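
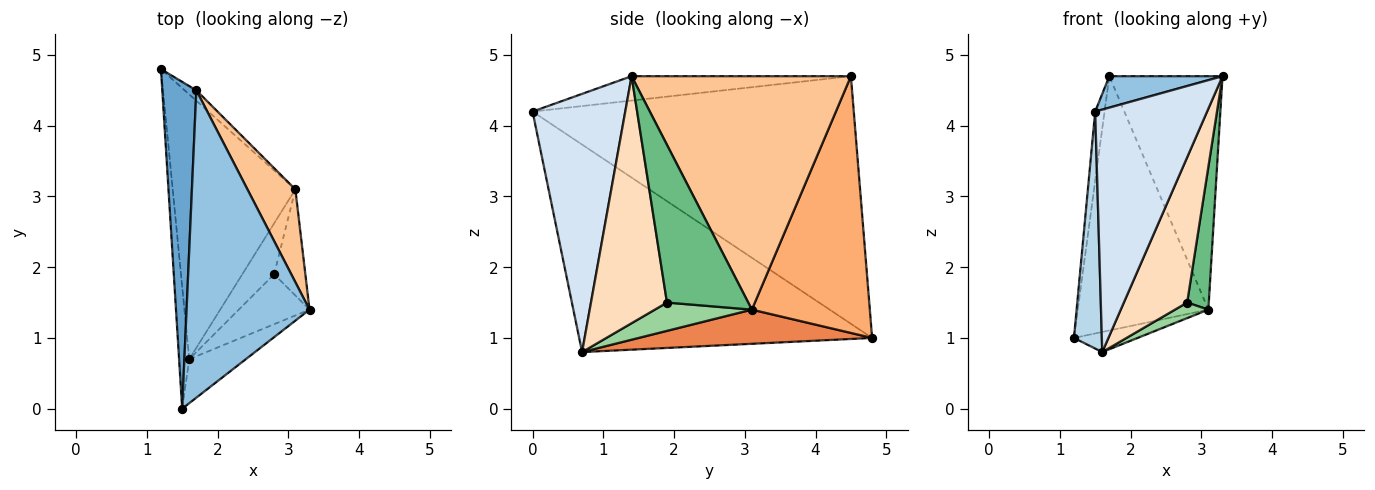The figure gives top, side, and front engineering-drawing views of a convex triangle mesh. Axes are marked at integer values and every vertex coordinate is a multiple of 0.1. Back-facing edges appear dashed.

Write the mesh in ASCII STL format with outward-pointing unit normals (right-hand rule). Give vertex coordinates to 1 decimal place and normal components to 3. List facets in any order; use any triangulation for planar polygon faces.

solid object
 facet normal -0.990 0.029 0.136
  outer loop
   vertex 1.7 4.5 4.7
   vertex 1.2 4.8 1.0
   vertex 1.5 0.0 4.2
  endloop
 endfacet
 facet normal -0.193 -0.100 0.976
  outer loop
   vertex 1.7 4.5 4.7
   vertex 1.5 0.0 4.2
   vertex 3.3 1.4 4.7
  endloop
 endfacet
 facet normal -0.994 -0.095 -0.049
  outer loop
   vertex 1.6 0.7 0.8
   vertex 1.5 0.0 4.2
   vertex 1.2 4.8 1.0
  endloop
 endfacet
 facet normal 0.632 -0.763 -0.138
  outer loop
   vertex 1.6 0.7 0.8
   vertex 3.3 1.4 4.7
   vertex 1.5 0.0 4.2
  endloop
 endfacet
 facet normal 0.268 0.073 -0.961
  outer loop
   vertex 3.1 3.1 1.4
   vertex 1.6 0.7 0.8
   vertex 1.2 4.8 1.0
  endloop
 endfacet
 facet normal 0.670 0.742 -0.030
  outer loop
   vertex 3.1 3.1 1.4
   vertex 1.2 4.8 1.0
   vertex 1.7 4.5 4.7
  endloop
 endfacet
 facet normal 0.874 0.451 0.179
  outer loop
   vertex 3.1 3.1 1.4
   vertex 1.7 4.5 4.7
   vertex 3.3 1.4 4.7
  endloop
 endfacet
 facet normal 0.750 -0.625 -0.215
  outer loop
   vertex 2.8 1.9 1.5
   vertex 3.3 1.4 4.7
   vertex 1.6 0.7 0.8
  endloop
 endfacet
 facet normal 0.949 -0.253 -0.188
  outer loop
   vertex 2.8 1.9 1.5
   vertex 3.1 3.1 1.4
   vertex 3.3 1.4 4.7
  endloop
 endfacet
 facet normal 0.648 -0.223 -0.729
  outer loop
   vertex 2.8 1.9 1.5
   vertex 1.6 0.7 0.8
   vertex 3.1 3.1 1.4
  endloop
 endfacet
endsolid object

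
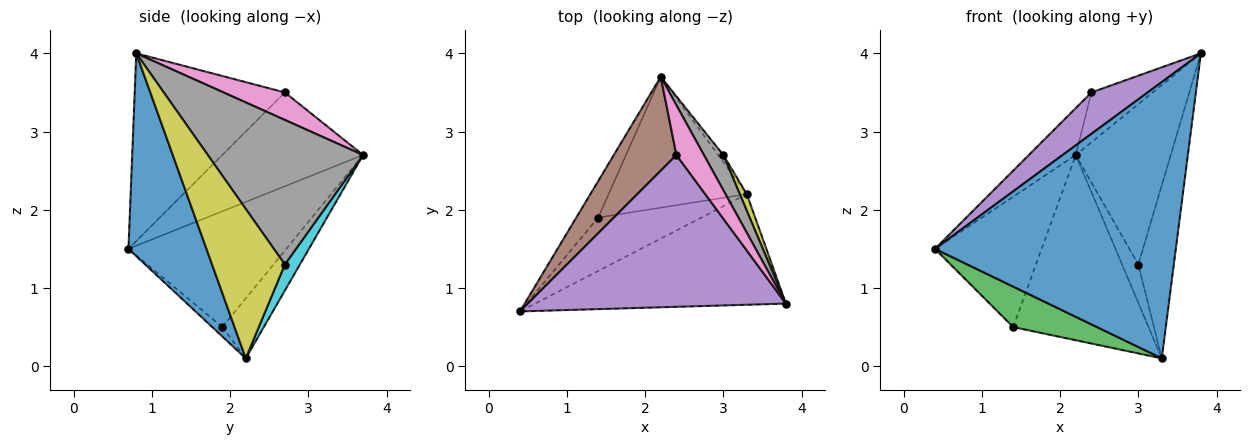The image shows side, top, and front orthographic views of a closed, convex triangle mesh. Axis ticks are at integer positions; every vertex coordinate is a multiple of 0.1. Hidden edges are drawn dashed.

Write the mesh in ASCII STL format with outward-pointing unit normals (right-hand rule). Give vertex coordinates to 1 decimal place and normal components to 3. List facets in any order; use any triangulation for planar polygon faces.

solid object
 facet normal 0.288 -0.889 -0.356
  outer loop
   vertex 3.3 2.2 0.1
   vertex 3.8 0.8 4.0
   vertex 0.4 0.7 1.5
  endloop
 endfacet
 facet normal -0.819 0.553 -0.155
  outer loop
   vertex 1.4 1.9 0.5
   vertex 0.4 0.7 1.5
   vertex 2.2 3.7 2.7
  endloop
 endfacet
 facet normal -0.072 -0.602 -0.795
  outer loop
   vertex 1.4 1.9 0.5
   vertex 3.3 2.2 0.1
   vertex 0.4 0.7 1.5
  endloop
 endfacet
 facet normal -0.243 0.792 -0.560
  outer loop
   vertex 1.4 1.9 0.5
   vertex 2.2 3.7 2.7
   vertex 3.3 2.2 0.1
  endloop
 endfacet
 facet normal -0.574 -0.215 0.790
  outer loop
   vertex 2.4 2.7 3.5
   vertex 0.4 0.7 1.5
   vertex 3.8 0.8 4.0
  endloop
 endfacet
 facet normal -0.802 0.267 0.535
  outer loop
   vertex 2.4 2.7 3.5
   vertex 2.2 3.7 2.7
   vertex 0.4 0.7 1.5
  endloop
 endfacet
 facet normal 0.577 0.577 0.577
  outer loop
   vertex 2.4 2.7 3.5
   vertex 3.8 0.8 4.0
   vertex 2.2 3.7 2.7
  endloop
 endfacet
 facet normal 0.847 0.519 0.114
  outer loop
   vertex 3.0 2.7 1.3
   vertex 2.2 3.7 2.7
   vertex 3.8 0.8 4.0
  endloop
 endfacet
 facet normal 0.898 0.438 0.042
  outer loop
   vertex 3.0 2.7 1.3
   vertex 3.8 0.8 4.0
   vertex 3.3 2.2 0.1
  endloop
 endfacet
 facet normal 0.673 0.727 -0.135
  outer loop
   vertex 3.0 2.7 1.3
   vertex 3.3 2.2 0.1
   vertex 2.2 3.7 2.7
  endloop
 endfacet
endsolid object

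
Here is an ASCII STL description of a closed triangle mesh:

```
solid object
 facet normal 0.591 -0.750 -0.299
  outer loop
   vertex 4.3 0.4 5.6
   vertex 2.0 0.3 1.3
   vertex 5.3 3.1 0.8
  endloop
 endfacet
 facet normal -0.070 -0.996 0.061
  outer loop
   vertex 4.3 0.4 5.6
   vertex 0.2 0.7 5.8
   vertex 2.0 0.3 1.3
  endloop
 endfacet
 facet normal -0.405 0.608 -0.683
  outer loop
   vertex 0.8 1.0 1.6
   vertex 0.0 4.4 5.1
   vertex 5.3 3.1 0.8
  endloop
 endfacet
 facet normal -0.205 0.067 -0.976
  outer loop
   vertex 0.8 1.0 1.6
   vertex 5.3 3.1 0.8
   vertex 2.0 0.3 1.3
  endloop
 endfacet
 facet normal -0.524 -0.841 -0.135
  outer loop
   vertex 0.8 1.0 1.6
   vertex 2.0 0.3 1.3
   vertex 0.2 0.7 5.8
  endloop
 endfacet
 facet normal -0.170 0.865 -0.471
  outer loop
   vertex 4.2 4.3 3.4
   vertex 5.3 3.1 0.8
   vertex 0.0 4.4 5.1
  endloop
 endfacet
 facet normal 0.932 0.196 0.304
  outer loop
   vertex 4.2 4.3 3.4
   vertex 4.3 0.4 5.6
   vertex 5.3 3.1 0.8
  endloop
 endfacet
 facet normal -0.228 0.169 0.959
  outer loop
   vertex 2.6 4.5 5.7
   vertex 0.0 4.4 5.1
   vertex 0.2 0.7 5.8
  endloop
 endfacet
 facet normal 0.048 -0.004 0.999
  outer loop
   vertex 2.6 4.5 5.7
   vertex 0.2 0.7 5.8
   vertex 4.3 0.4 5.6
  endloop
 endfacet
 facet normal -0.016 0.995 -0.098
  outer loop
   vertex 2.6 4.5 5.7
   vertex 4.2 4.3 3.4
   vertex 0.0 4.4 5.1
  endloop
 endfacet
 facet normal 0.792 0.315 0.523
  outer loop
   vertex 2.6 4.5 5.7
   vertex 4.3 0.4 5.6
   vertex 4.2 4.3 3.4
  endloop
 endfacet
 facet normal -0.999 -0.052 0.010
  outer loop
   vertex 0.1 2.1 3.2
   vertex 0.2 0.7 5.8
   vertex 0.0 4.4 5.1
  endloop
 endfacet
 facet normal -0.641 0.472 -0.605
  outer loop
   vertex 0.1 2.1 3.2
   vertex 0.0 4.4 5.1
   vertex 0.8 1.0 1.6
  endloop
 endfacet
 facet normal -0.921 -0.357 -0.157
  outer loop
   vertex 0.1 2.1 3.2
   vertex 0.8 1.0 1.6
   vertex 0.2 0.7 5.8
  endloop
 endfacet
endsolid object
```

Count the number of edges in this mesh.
21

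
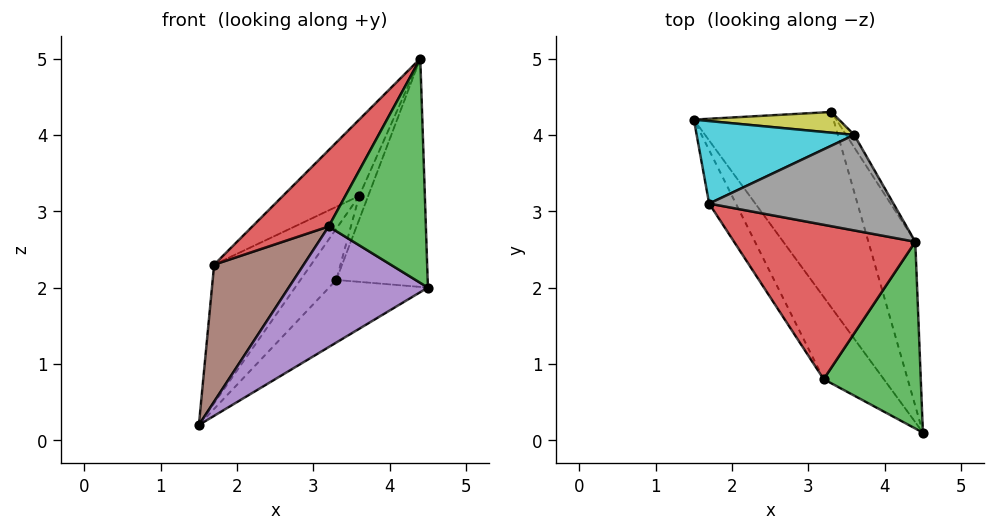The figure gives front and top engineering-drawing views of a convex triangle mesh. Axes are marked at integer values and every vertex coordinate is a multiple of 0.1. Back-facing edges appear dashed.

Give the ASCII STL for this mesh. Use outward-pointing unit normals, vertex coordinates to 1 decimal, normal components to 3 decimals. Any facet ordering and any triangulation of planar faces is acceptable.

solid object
 facet normal 0.703 0.217 -0.677
  outer loop
   vertex 3.3 4.3 2.1
   vertex 4.5 0.1 2.0
   vertex 1.5 4.2 0.2
  endloop
 endfacet
 facet normal 0.941 0.274 -0.197
  outer loop
   vertex 4.4 2.6 5.0
   vertex 4.5 0.1 2.0
   vertex 3.3 4.3 2.1
  endloop
 endfacet
 facet normal -0.020 -0.768 0.640
  outer loop
   vertex 3.2 0.8 2.8
   vertex 4.5 0.1 2.0
   vertex 4.4 2.6 5.0
  endloop
 endfacet
 facet normal -0.699 -0.317 0.641
  outer loop
   vertex 3.2 0.8 2.8
   vertex 4.4 2.6 5.0
   vertex 1.7 3.1 2.3
  endloop
 endfacet
 facet normal -0.621 -0.648 -0.442
  outer loop
   vertex 3.2 0.8 2.8
   vertex 1.5 4.2 0.2
   vertex 4.5 0.1 2.0
  endloop
 endfacet
 facet normal -0.794 -0.566 -0.221
  outer loop
   vertex 3.2 0.8 2.8
   vertex 1.7 3.1 2.3
   vertex 1.5 4.2 0.2
  endloop
 endfacet
 facet normal 0.933 0.317 -0.168
  outer loop
   vertex 3.6 4.0 3.2
   vertex 4.4 2.6 5.0
   vertex 3.3 4.3 2.1
  endloop
 endfacet
 facet normal -0.554 0.520 0.650
  outer loop
   vertex 3.6 4.0 3.2
   vertex 1.7 3.1 2.3
   vertex 4.4 2.6 5.0
  endloop
 endfacet
 facet normal -0.408 0.846 0.342
  outer loop
   vertex 3.6 4.0 3.2
   vertex 3.3 4.3 2.1
   vertex 1.5 4.2 0.2
  endloop
 endfacet
 facet normal -0.545 0.720 0.429
  outer loop
   vertex 3.6 4.0 3.2
   vertex 1.5 4.2 0.2
   vertex 1.7 3.1 2.3
  endloop
 endfacet
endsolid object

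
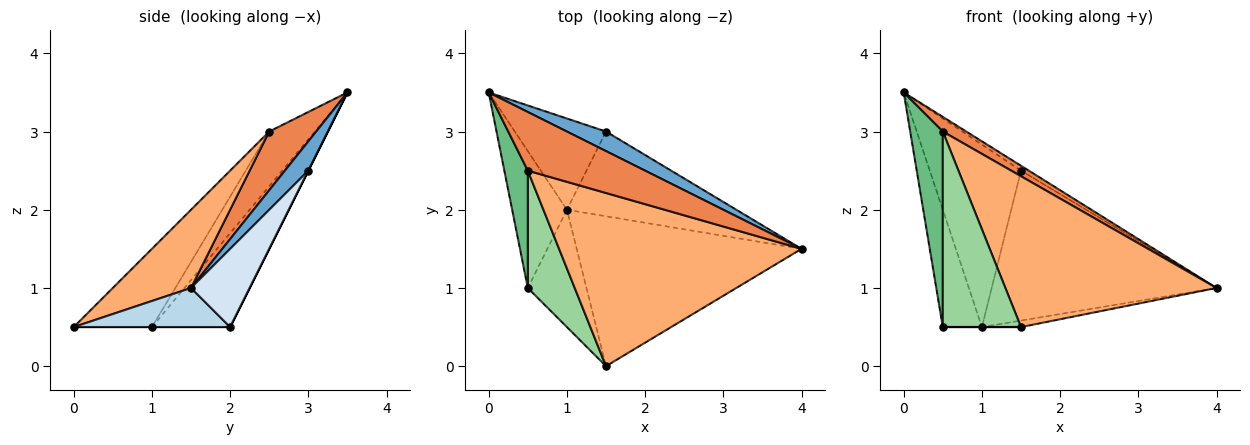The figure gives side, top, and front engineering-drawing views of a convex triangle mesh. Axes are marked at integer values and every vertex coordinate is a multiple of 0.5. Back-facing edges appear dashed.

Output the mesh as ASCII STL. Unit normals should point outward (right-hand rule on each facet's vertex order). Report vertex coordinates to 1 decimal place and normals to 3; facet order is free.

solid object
 facet normal 0.588 0.196 0.784
  outer loop
   vertex 1.5 3.0 2.5
   vertex 0.0 3.5 3.5
   vertex 4.0 1.5 1.0
  endloop
 endfacet
 facet normal 0.000 0.894 -0.447
  outer loop
   vertex 1.0 2.0 0.5
   vertex 0.0 3.5 3.5
   vertex 1.5 3.0 2.5
  endloop
 endfacet
 facet normal 0.171 0.043 -0.984
  outer loop
   vertex 1.0 2.0 0.5
   vertex 4.0 1.5 1.0
   vertex 1.5 0.0 0.5
  endloop
 endfacet
 facet normal 0.221 0.849 -0.480
  outer loop
   vertex 1.0 2.0 0.5
   vertex 1.5 3.0 2.5
   vertex 4.0 1.5 1.0
  endloop
 endfacet
 facet normal 0.436 -0.218 0.873
  outer loop
   vertex 0.5 2.5 3.0
   vertex 4.0 1.5 1.0
   vertex 0.0 3.5 3.5
  endloop
 endfacet
 facet normal 0.236 -0.638 0.733
  outer loop
   vertex 0.5 2.5 3.0
   vertex 1.5 0.0 0.5
   vertex 4.0 1.5 1.0
  endloop
 endfacet
 facet normal -0.793 0.396 -0.463
  outer loop
   vertex 0.5 1.0 0.5
   vertex 0.0 3.5 3.5
   vertex 1.0 2.0 0.5
  endloop
 endfacet
 facet normal 0.000 0.000 -1.000
  outer loop
   vertex 0.5 1.0 0.5
   vertex 1.0 2.0 0.5
   vertex 1.5 0.0 0.5
  endloop
 endfacet
 facet normal -0.768 -0.549 0.329
  outer loop
   vertex 0.5 1.0 0.5
   vertex 0.5 2.5 3.0
   vertex 0.0 3.5 3.5
  endloop
 endfacet
 facet normal -0.651 -0.651 0.391
  outer loop
   vertex 0.5 1.0 0.5
   vertex 1.5 0.0 0.5
   vertex 0.5 2.5 3.0
  endloop
 endfacet
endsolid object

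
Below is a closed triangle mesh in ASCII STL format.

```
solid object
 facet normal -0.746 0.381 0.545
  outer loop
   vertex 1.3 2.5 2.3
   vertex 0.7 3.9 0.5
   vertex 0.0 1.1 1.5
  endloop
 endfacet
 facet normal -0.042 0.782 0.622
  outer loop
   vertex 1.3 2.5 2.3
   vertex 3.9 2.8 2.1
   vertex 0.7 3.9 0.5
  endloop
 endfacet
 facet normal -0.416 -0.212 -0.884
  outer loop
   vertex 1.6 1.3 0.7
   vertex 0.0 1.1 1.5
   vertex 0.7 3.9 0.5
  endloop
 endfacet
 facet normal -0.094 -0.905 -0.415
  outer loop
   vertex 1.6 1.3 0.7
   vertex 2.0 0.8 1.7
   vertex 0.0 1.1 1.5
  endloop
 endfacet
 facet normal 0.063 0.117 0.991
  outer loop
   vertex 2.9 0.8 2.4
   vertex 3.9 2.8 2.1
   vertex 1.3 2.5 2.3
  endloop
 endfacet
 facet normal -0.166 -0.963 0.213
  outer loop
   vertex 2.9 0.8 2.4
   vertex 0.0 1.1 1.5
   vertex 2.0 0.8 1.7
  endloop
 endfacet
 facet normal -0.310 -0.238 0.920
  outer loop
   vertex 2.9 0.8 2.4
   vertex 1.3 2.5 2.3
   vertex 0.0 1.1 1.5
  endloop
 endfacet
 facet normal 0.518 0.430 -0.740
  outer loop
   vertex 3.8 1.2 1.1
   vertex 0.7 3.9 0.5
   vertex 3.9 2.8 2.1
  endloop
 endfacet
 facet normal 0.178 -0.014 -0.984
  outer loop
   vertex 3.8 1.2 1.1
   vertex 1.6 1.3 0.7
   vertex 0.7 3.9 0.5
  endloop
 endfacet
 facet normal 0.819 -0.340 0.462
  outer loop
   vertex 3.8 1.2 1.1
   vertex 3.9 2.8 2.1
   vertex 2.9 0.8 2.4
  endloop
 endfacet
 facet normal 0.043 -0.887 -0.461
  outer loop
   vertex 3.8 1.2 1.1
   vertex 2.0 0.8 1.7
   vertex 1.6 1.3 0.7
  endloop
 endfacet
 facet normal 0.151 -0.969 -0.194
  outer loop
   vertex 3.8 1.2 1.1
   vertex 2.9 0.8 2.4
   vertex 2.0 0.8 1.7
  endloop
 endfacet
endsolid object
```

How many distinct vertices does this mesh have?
8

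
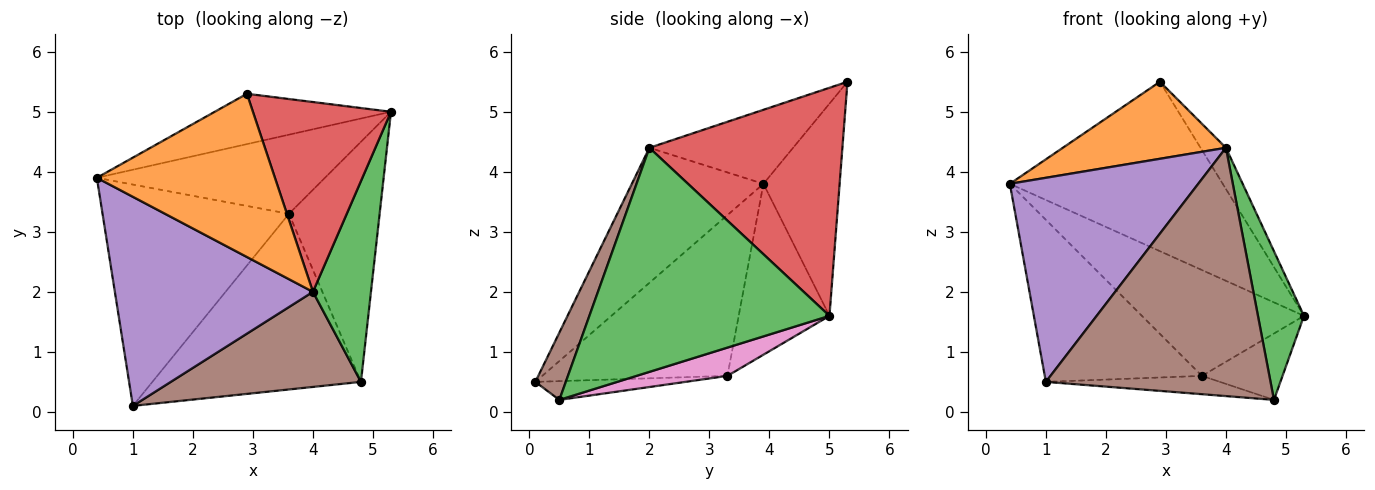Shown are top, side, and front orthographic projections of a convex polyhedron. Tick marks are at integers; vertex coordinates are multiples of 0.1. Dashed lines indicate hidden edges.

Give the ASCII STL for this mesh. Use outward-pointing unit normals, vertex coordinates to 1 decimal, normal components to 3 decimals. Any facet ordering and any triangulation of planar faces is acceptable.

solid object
 facet normal -0.325 0.907 -0.269
  outer loop
   vertex 2.9 5.3 5.5
   vertex 5.3 5.0 1.6
   vertex 0.4 3.9 3.8
  endloop
 endfacet
 facet normal -0.352 -0.399 0.847
  outer loop
   vertex 4.0 2.0 4.4
   vertex 2.9 5.3 5.5
   vertex 0.4 3.9 3.8
  endloop
 endfacet
 facet normal 0.952 -0.182 0.246
  outer loop
   vertex 4.0 2.0 4.4
   vertex 4.8 0.5 0.2
   vertex 5.3 5.0 1.6
  endloop
 endfacet
 facet normal 0.850 0.112 0.515
  outer loop
   vertex 4.0 2.0 4.4
   vertex 5.3 5.0 1.6
   vertex 2.9 5.3 5.5
  endloop
 endfacet
 facet normal -0.439 -0.628 0.643
  outer loop
   vertex 1.0 0.1 0.5
   vertex 4.0 2.0 4.4
   vertex 0.4 3.9 3.8
  endloop
 endfacet
 facet normal 0.126 -0.926 0.355
  outer loop
   vertex 1.0 0.1 0.5
   vertex 4.8 0.5 0.2
   vertex 4.0 2.0 4.4
  endloop
 endfacet
 facet normal 0.288 0.255 -0.923
  outer loop
   vertex 3.6 3.3 0.6
   vertex 5.3 5.0 1.6
   vertex 4.8 0.5 0.2
  endloop
 endfacet
 facet normal -0.089 0.103 -0.991
  outer loop
   vertex 3.6 3.3 0.6
   vertex 4.8 0.5 0.2
   vertex 1.0 0.1 0.5
  endloop
 endfacet
 facet normal -0.409 0.731 -0.546
  outer loop
   vertex 3.6 3.3 0.6
   vertex 0.4 3.9 3.8
   vertex 5.3 5.0 1.6
  endloop
 endfacet
 facet normal -0.571 0.485 -0.662
  outer loop
   vertex 3.6 3.3 0.6
   vertex 1.0 0.1 0.5
   vertex 0.4 3.9 3.8
  endloop
 endfacet
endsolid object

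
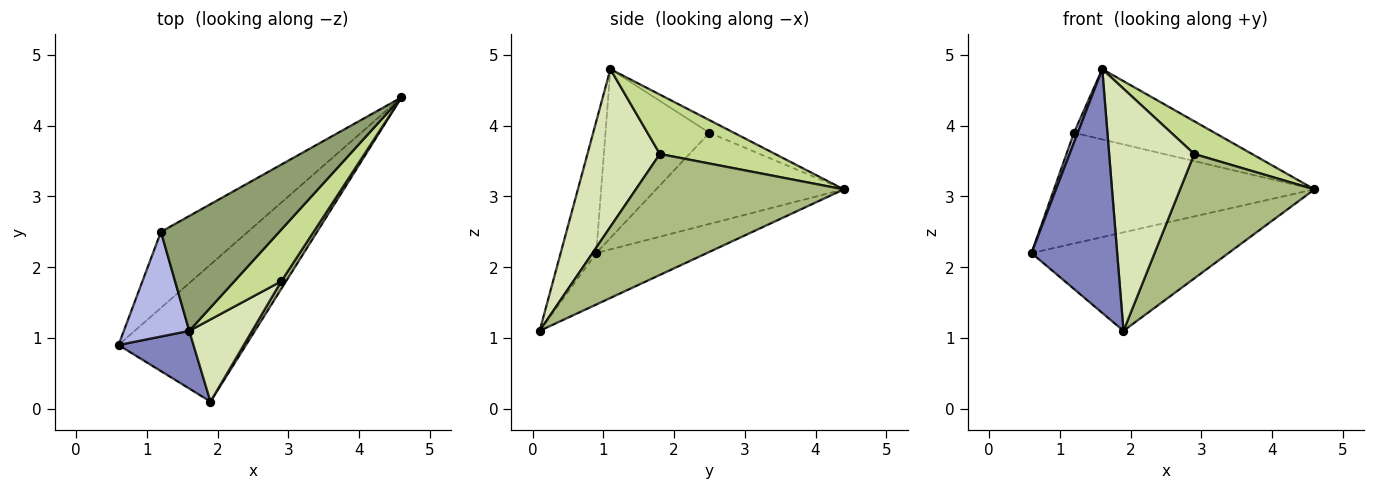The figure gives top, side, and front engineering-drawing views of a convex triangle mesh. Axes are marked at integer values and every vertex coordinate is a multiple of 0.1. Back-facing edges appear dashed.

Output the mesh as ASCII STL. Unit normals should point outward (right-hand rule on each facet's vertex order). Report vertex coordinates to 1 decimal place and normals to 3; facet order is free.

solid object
 facet normal -0.312 0.555 -0.772
  outer loop
   vertex 1.9 0.1 1.1
   vertex 0.6 0.9 2.2
   vertex 4.6 4.4 3.1
  endloop
 endfacet
 facet normal -0.375 -0.902 0.213
  outer loop
   vertex 1.6 1.1 4.8
   vertex 0.6 0.9 2.2
   vertex 1.9 0.1 1.1
  endloop
 endfacet
 facet normal -0.511 0.709 -0.487
  outer loop
   vertex 1.2 2.5 3.9
   vertex 4.6 4.4 3.1
   vertex 0.6 0.9 2.2
  endloop
 endfacet
 facet normal -0.932 -0.034 0.361
  outer loop
   vertex 1.2 2.5 3.9
   vertex 0.6 0.9 2.2
   vertex 1.6 1.1 4.8
  endloop
 endfacet
 facet normal -0.091 0.520 0.849
  outer loop
   vertex 1.2 2.5 3.9
   vertex 1.6 1.1 4.8
   vertex 4.6 4.4 3.1
  endloop
 endfacet
 facet normal 0.839 -0.542 0.033
  outer loop
   vertex 2.9 1.8 3.6
   vertex 1.9 0.1 1.1
   vertex 4.6 4.4 3.1
  endloop
 endfacet
 facet normal 0.730 -0.366 0.577
  outer loop
   vertex 2.9 1.8 3.6
   vertex 4.6 4.4 3.1
   vertex 1.6 1.1 4.8
  endloop
 endfacet
 facet normal 0.628 -0.737 0.250
  outer loop
   vertex 2.9 1.8 3.6
   vertex 1.6 1.1 4.8
   vertex 1.9 0.1 1.1
  endloop
 endfacet
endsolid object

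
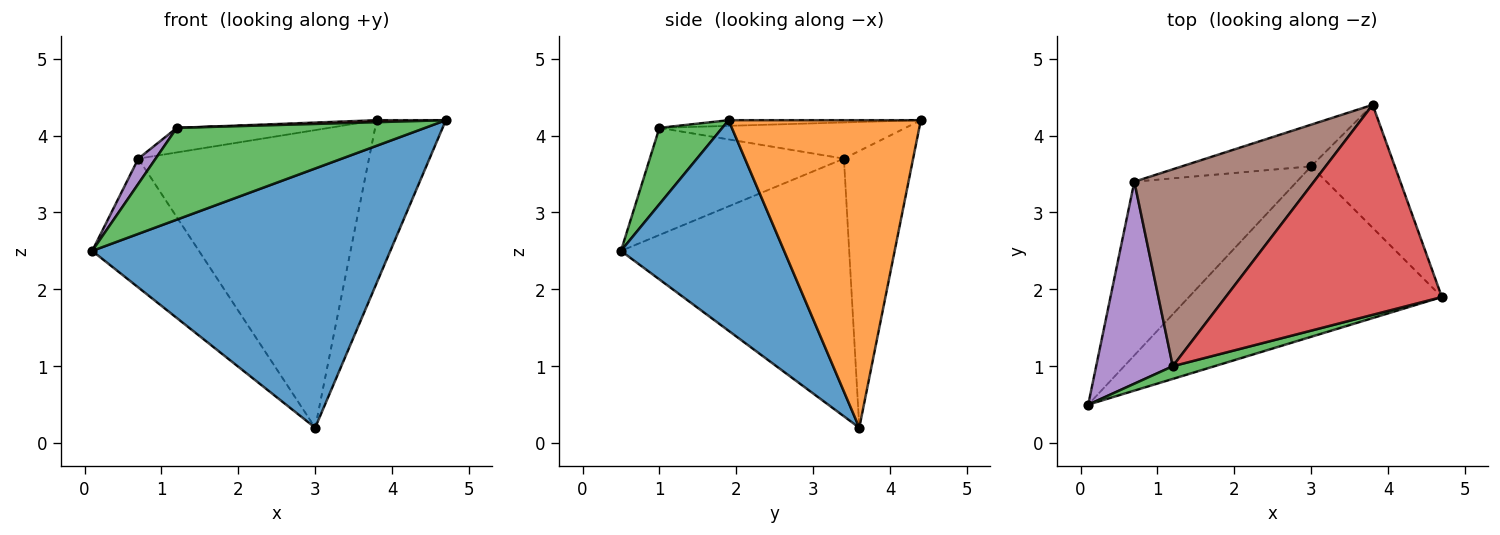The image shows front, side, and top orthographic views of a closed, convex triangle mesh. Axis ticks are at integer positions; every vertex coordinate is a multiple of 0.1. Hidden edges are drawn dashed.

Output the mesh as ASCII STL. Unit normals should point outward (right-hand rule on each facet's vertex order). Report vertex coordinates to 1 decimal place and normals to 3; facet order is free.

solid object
 facet normal 0.416 -0.760 -0.500
  outer loop
   vertex 3.0 3.6 0.2
   vertex 4.7 1.9 4.2
   vertex 0.1 0.5 2.5
  endloop
 endfacet
 facet normal 0.912 0.328 -0.248
  outer loop
   vertex 3.0 3.6 0.2
   vertex 3.8 4.4 4.2
   vertex 4.7 1.9 4.2
  endloop
 endfacet
 facet normal 0.243 -0.961 0.133
  outer loop
   vertex 1.2 1.0 4.1
   vertex 0.1 0.5 2.5
   vertex 4.7 1.9 4.2
  endloop
 endfacet
 facet normal -0.026 -0.009 1.000
  outer loop
   vertex 1.2 1.0 4.1
   vertex 4.7 1.9 4.2
   vertex 3.8 4.4 4.2
  endloop
 endfacet
 facet normal -0.811 -0.072 0.580
  outer loop
   vertex 0.7 3.4 3.7
   vertex 0.1 0.5 2.5
   vertex 1.2 1.0 4.1
  endloop
 endfacet
 facet normal -0.196 0.121 0.973
  outer loop
   vertex 0.7 3.4 3.7
   vertex 1.2 1.0 4.1
   vertex 3.8 4.4 4.2
  endloop
 endfacet
 facet normal -0.787 0.368 -0.496
  outer loop
   vertex 0.7 3.4 3.7
   vertex 3.0 3.6 0.2
   vertex 0.1 0.5 2.5
  endloop
 endfacet
 facet normal -0.285 0.949 -0.133
  outer loop
   vertex 0.7 3.4 3.7
   vertex 3.8 4.4 4.2
   vertex 3.0 3.6 0.2
  endloop
 endfacet
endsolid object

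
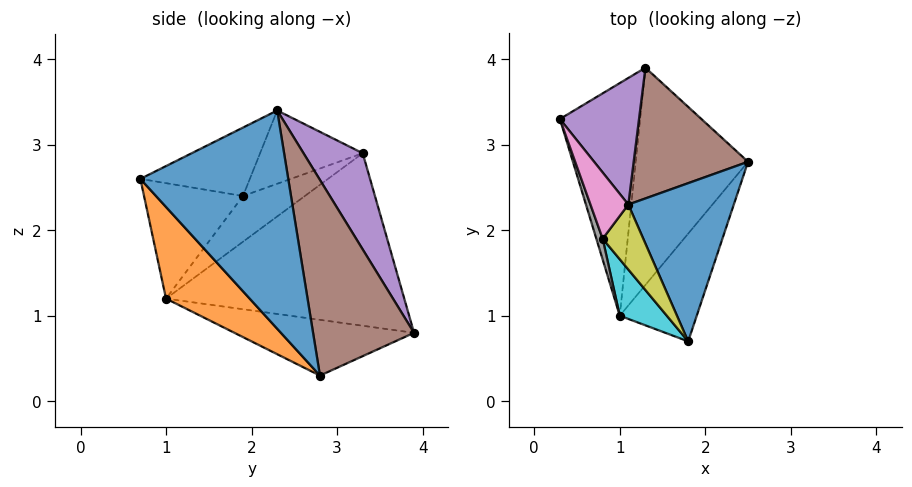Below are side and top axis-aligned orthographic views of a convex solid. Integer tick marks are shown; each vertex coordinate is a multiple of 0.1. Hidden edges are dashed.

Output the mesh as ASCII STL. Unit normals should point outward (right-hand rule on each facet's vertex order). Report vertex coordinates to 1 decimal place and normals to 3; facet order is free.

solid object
 facet normal 0.887 0.174 0.428
  outer loop
   vertex 1.1 2.3 3.4
   vertex 1.8 0.7 2.6
   vertex 2.5 2.8 0.3
  endloop
 endfacet
 facet normal 0.552 -0.692 -0.464
  outer loop
   vertex 1.0 1.0 1.2
   vertex 2.5 2.8 0.3
   vertex 1.8 0.7 2.6
  endloop
 endfacet
 facet normal -0.906 0.036 -0.421
  outer loop
   vertex 1.3 3.9 0.8
   vertex 1.0 1.0 1.2
   vertex 0.3 3.3 2.9
  endloop
 endfacet
 facet normal -0.443 -0.077 -0.893
  outer loop
   vertex 1.3 3.9 0.8
   vertex 2.5 2.8 0.3
   vertex 1.0 1.0 1.2
  endloop
 endfacet
 facet normal 0.564 0.683 0.464
  outer loop
   vertex 1.3 3.9 0.8
   vertex 0.3 3.3 2.9
   vertex 1.1 2.3 3.4
  endloop
 endfacet
 facet normal 0.703 0.580 0.411
  outer loop
   vertex 1.3 3.9 0.8
   vertex 1.1 2.3 3.4
   vertex 2.5 2.8 0.3
  endloop
 endfacet
 facet normal -0.801 -0.434 0.414
  outer loop
   vertex 0.8 1.9 2.4
   vertex 1.1 2.3 3.4
   vertex 0.3 3.3 2.9
  endloop
 endfacet
 facet normal -0.919 -0.374 0.127
  outer loop
   vertex 0.8 1.9 2.4
   vertex 0.3 3.3 2.9
   vertex 1.0 1.0 1.2
  endloop
 endfacet
 facet normal -0.727 -0.534 0.432
  outer loop
   vertex 0.8 1.9 2.4
   vertex 1.8 0.7 2.6
   vertex 1.1 2.3 3.4
  endloop
 endfacet
 facet normal -0.756 -0.578 0.308
  outer loop
   vertex 0.8 1.9 2.4
   vertex 1.0 1.0 1.2
   vertex 1.8 0.7 2.6
  endloop
 endfacet
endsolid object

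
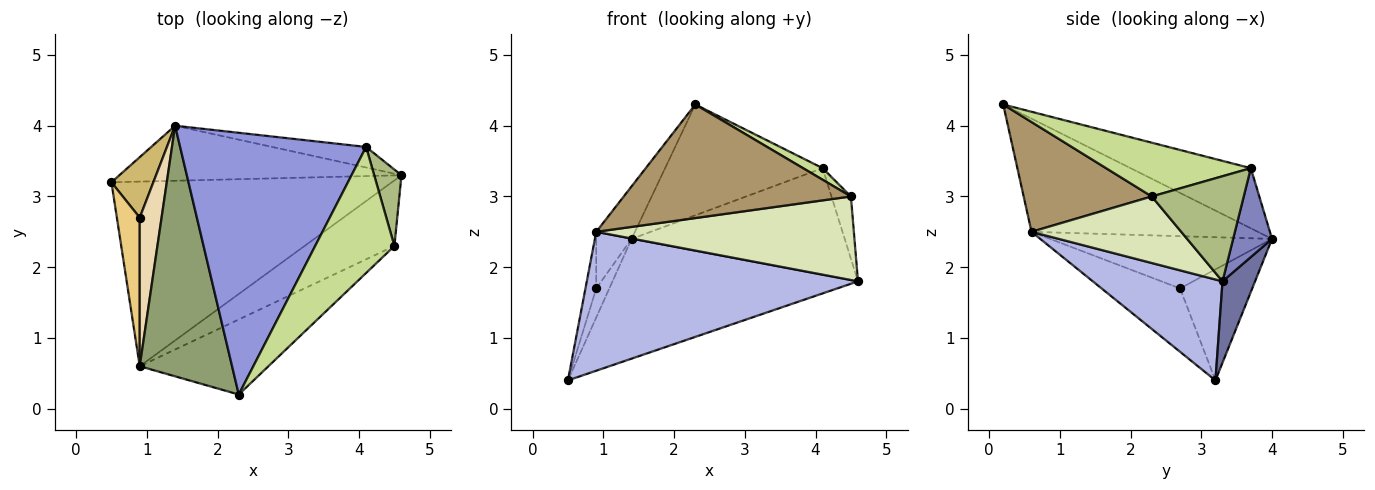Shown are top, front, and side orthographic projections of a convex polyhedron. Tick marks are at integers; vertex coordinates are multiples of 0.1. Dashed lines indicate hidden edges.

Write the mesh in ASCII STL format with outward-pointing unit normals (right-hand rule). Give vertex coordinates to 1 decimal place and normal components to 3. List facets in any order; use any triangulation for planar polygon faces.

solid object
 facet normal 0.120 0.902 -0.415
  outer loop
   vertex 1.4 4.0 2.4
   vertex 4.6 3.3 1.8
   vertex 0.5 3.2 0.4
  endloop
 endfacet
 facet normal 0.176 0.966 -0.186
  outer loop
   vertex 4.1 3.7 3.4
   vertex 4.6 3.3 1.8
   vertex 1.4 4.0 2.4
  endloop
 endfacet
 facet normal -0.285 0.374 0.883
  outer loop
   vertex 4.1 3.7 3.4
   vertex 1.4 4.0 2.4
   vertex 2.3 0.2 4.3
  endloop
 endfacet
 facet normal 0.276 -0.578 -0.768
  outer loop
   vertex 0.9 0.6 2.5
   vertex 0.5 3.2 0.4
   vertex 4.6 3.3 1.8
  endloop
 endfacet
 facet normal -0.768 0.131 0.627
  outer loop
   vertex 0.9 0.6 2.5
   vertex 2.3 0.2 4.3
   vertex 1.4 4.0 2.4
  endloop
 endfacet
 facet normal 0.948 0.201 0.246
  outer loop
   vertex 4.5 2.3 3.0
   vertex 4.6 3.3 1.8
   vertex 4.1 3.7 3.4
  endloop
 endfacet
 facet normal 0.560 -0.076 0.825
  outer loop
   vertex 4.5 2.3 3.0
   vertex 4.1 3.7 3.4
   vertex 2.3 0.2 4.3
  endloop
 endfacet
 facet normal 0.416 -0.715 -0.562
  outer loop
   vertex 4.5 2.3 3.0
   vertex 0.9 0.6 2.5
   vertex 4.6 3.3 1.8
  endloop
 endfacet
 facet normal 0.426 -0.755 -0.499
  outer loop
   vertex 4.5 2.3 3.0
   vertex 2.3 0.2 4.3
   vertex 0.9 0.6 2.5
  endloop
 endfacet
 facet normal -0.922 0.167 0.348
  outer loop
   vertex 0.9 2.7 1.7
   vertex 1.4 4.0 2.4
   vertex 0.5 3.2 0.4
  endloop
 endfacet
 facet normal -0.933 0.128 0.336
  outer loop
   vertex 0.9 2.7 1.7
   vertex 0.5 3.2 0.4
   vertex 0.9 0.6 2.5
  endloop
 endfacet
 facet normal -0.913 0.145 0.382
  outer loop
   vertex 0.9 2.7 1.7
   vertex 0.9 0.6 2.5
   vertex 1.4 4.0 2.4
  endloop
 endfacet
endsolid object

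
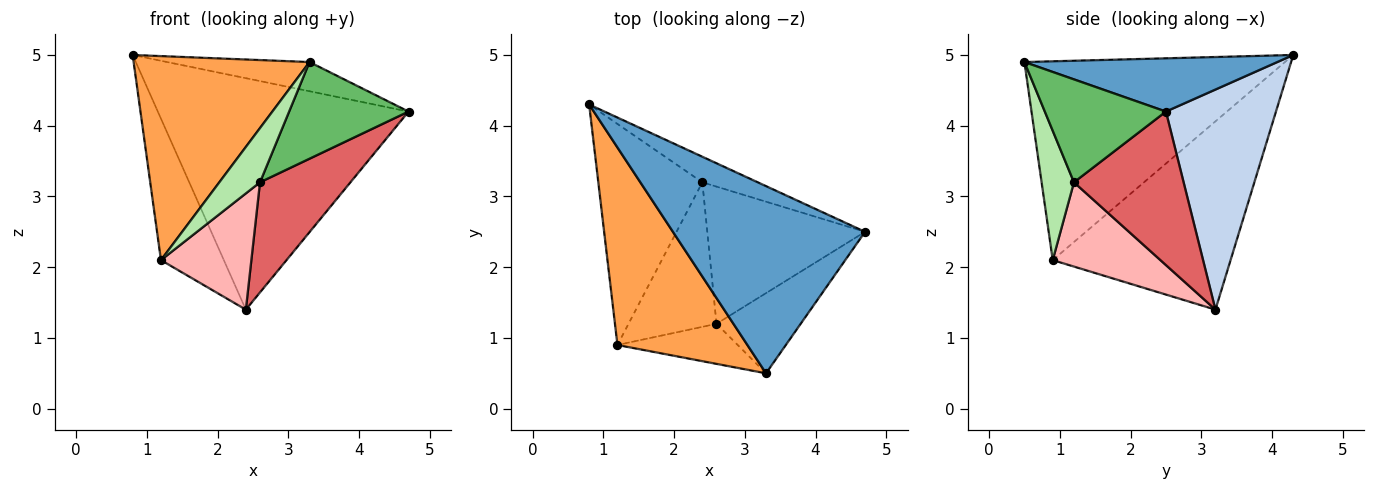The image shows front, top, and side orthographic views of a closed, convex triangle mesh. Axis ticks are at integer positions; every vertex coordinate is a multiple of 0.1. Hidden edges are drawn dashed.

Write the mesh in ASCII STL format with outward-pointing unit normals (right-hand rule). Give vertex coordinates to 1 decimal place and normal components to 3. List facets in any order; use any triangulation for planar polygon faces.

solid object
 facet normal 0.264 0.149 0.953
  outer loop
   vertex 3.3 0.5 4.9
   vertex 4.7 2.5 4.2
   vertex 0.8 4.3 5.0
  endloop
 endfacet
 facet normal 0.400 0.911 -0.101
  outer loop
   vertex 2.4 3.2 1.4
   vertex 0.8 4.3 5.0
   vertex 4.7 2.5 4.2
  endloop
 endfacet
 facet normal -0.729 -0.492 0.476
  outer loop
   vertex 1.2 0.9 2.1
   vertex 3.3 0.5 4.9
   vertex 0.8 4.3 5.0
  endloop
 endfacet
 facet normal -0.836 0.296 -0.462
  outer loop
   vertex 1.2 0.9 2.1
   vertex 0.8 4.3 5.0
   vertex 2.4 3.2 1.4
  endloop
 endfacet
 facet normal 0.615 -0.607 -0.503
  outer loop
   vertex 2.6 1.2 3.2
   vertex 4.7 2.5 4.2
   vertex 3.3 0.5 4.9
  endloop
 endfacet
 facet normal 0.539 -0.678 -0.501
  outer loop
   vertex 2.6 1.2 3.2
   vertex 3.3 0.5 4.9
   vertex 1.2 0.9 2.1
  endloop
 endfacet
 facet normal 0.605 -0.499 -0.621
  outer loop
   vertex 2.6 1.2 3.2
   vertex 2.4 3.2 1.4
   vertex 4.7 2.5 4.2
  endloop
 endfacet
 facet normal 0.598 -0.502 -0.624
  outer loop
   vertex 2.6 1.2 3.2
   vertex 1.2 0.9 2.1
   vertex 2.4 3.2 1.4
  endloop
 endfacet
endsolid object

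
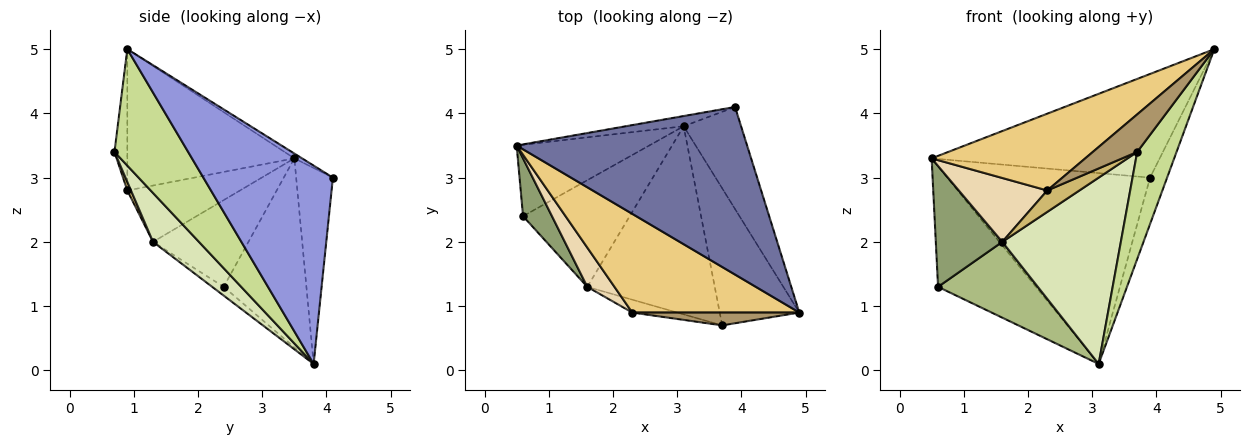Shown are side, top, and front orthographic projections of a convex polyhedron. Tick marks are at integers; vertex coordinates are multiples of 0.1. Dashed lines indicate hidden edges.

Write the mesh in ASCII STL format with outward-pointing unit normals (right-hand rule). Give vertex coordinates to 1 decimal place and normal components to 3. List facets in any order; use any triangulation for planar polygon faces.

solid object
 facet normal -0.018 0.526 0.850
  outer loop
   vertex 3.9 4.1 3.0
   vertex 0.5 3.5 3.3
   vertex 4.9 0.9 5.0
  endloop
 endfacet
 facet normal -0.178 0.983 -0.053
  outer loop
   vertex 3.1 3.8 0.1
   vertex 0.5 3.5 3.3
   vertex 3.9 4.1 3.0
  endloop
 endfacet
 facet normal 0.953 0.125 -0.276
  outer loop
   vertex 3.1 3.8 0.1
   vertex 3.9 4.1 3.0
   vertex 4.9 0.9 5.0
  endloop
 endfacet
 facet normal -0.588 0.696 -0.412
  outer loop
   vertex 0.6 2.4 1.3
   vertex 0.5 3.5 3.3
   vertex 3.1 3.8 0.1
  endloop
 endfacet
 facet normal -0.791 -0.552 0.264
  outer loop
   vertex 0.6 2.4 1.3
   vertex 1.6 1.3 2.0
   vertex 0.5 3.5 3.3
  endloop
 endfacet
 facet normal -0.067 -0.578 -0.813
  outer loop
   vertex 0.6 2.4 1.3
   vertex 3.1 3.8 0.1
   vertex 1.6 1.3 2.0
  endloop
 endfacet
 facet normal 0.756 -0.403 -0.516
  outer loop
   vertex 3.7 0.7 3.4
   vertex 3.1 3.8 0.1
   vertex 4.9 0.9 5.0
  endloop
 endfacet
 facet normal 0.263 -0.679 -0.686
  outer loop
   vertex 3.7 0.7 3.4
   vertex 1.6 1.3 2.0
   vertex 3.1 3.8 0.1
  endloop
 endfacet
 facet normal -0.264 -0.913 0.312
  outer loop
   vertex 2.3 0.9 2.8
   vertex 3.7 0.7 3.4
   vertex 4.9 0.9 5.0
  endloop
 endfacet
 facet normal 0.098 -0.853 -0.512
  outer loop
   vertex 2.3 0.9 2.8
   vertex 1.6 1.3 2.0
   vertex 3.7 0.7 3.4
  endloop
 endfacet
 facet normal -0.555 -0.511 0.656
  outer loop
   vertex 2.3 0.9 2.8
   vertex 4.9 0.9 5.0
   vertex 0.5 3.5 3.3
  endloop
 endfacet
 facet normal -0.735 -0.577 0.355
  outer loop
   vertex 2.3 0.9 2.8
   vertex 0.5 3.5 3.3
   vertex 1.6 1.3 2.0
  endloop
 endfacet
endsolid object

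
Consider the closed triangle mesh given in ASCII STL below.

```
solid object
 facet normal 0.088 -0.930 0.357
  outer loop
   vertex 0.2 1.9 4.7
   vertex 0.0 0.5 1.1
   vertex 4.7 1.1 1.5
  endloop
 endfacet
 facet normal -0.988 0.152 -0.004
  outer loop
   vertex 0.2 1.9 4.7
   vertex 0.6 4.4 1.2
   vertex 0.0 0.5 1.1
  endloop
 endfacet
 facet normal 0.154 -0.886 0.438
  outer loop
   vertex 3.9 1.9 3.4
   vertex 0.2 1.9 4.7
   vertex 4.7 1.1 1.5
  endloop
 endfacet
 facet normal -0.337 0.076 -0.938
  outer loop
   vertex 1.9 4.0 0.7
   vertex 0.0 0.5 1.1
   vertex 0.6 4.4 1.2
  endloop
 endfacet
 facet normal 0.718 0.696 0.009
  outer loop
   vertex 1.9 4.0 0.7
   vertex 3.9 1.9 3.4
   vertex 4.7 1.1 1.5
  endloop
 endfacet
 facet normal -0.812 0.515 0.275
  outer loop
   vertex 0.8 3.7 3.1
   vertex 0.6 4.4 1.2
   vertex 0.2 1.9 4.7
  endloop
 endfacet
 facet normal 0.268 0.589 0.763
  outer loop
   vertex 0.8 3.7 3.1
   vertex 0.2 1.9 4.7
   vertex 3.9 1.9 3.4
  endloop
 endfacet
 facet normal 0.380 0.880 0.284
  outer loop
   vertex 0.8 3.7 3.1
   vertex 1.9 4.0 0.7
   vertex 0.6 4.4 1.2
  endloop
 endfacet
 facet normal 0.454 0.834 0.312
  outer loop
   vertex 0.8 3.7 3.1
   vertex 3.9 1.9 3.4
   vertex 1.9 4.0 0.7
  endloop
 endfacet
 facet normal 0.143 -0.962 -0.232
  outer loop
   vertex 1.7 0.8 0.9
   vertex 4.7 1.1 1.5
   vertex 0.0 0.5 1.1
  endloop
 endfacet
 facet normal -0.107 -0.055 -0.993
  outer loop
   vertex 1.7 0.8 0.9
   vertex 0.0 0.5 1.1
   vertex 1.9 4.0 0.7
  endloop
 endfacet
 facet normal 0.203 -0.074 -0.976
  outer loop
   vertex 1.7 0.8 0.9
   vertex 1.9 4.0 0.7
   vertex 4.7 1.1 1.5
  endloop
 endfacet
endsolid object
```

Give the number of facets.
12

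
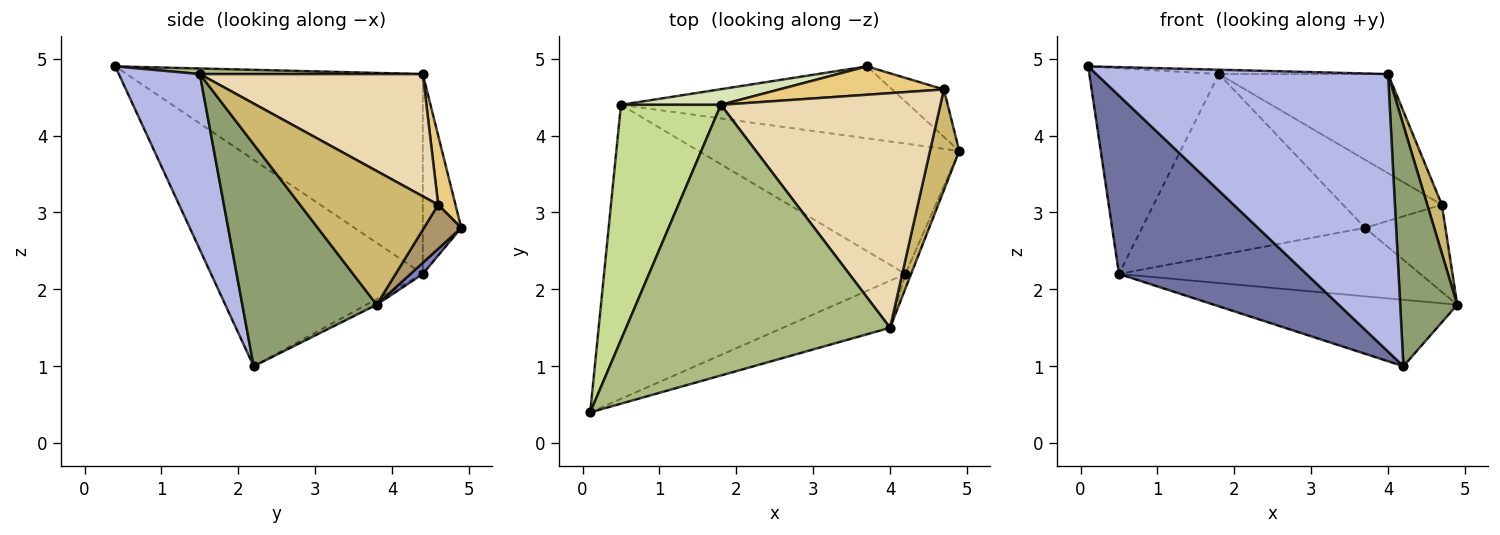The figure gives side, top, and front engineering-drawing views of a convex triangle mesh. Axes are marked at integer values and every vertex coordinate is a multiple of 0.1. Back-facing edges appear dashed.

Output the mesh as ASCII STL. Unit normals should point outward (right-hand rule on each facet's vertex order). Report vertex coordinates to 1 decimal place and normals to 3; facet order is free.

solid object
 facet normal -0.505 -0.447 -0.738
  outer loop
   vertex 0.5 4.4 2.2
   vertex 4.2 2.2 1.0
   vertex 0.1 0.4 4.9
  endloop
 endfacet
 facet normal 0.028 0.689 -0.724
  outer loop
   vertex 0.5 4.4 2.2
   vertex 3.7 4.9 2.8
   vertex 4.9 3.8 1.8
  endloop
 endfacet
 facet normal -0.019 0.454 -0.891
  outer loop
   vertex 0.5 4.4 2.2
   vertex 4.9 3.8 1.8
   vertex 4.2 2.2 1.0
  endloop
 endfacet
 facet normal 0.264 -0.951 -0.161
  outer loop
   vertex 4.0 1.5 4.8
   vertex 0.1 0.4 4.9
   vertex 4.2 2.2 1.0
  endloop
 endfacet
 facet normal 0.920 -0.391 -0.024
  outer loop
   vertex 4.0 1.5 4.8
   vertex 4.2 2.2 1.0
   vertex 4.9 3.8 1.8
  endloop
 endfacet
 facet normal 0.021 0.016 1.000
  outer loop
   vertex 1.8 4.4 4.8
   vertex 0.1 0.4 4.9
   vertex 4.0 1.5 4.8
  endloop
 endfacet
 facet normal -0.833 0.364 0.416
  outer loop
   vertex 1.8 4.4 4.8
   vertex 0.5 4.4 2.2
   vertex 0.1 0.4 4.9
  endloop
 endfacet
 facet normal -0.169 0.982 0.085
  outer loop
   vertex 1.8 4.4 4.8
   vertex 3.7 4.9 2.8
   vertex 0.5 4.4 2.2
  endloop
 endfacet
 facet normal 0.377 0.814 -0.443
  outer loop
   vertex 4.7 4.6 3.1
   vertex 4.9 3.8 1.8
   vertex 3.7 4.9 2.8
  endloop
 endfacet
 facet normal 0.972 -0.103 0.213
  outer loop
   vertex 4.7 4.6 3.1
   vertex 4.0 1.5 4.8
   vertex 4.9 3.8 1.8
  endloop
 endfacet
 facet normal 0.160 0.911 0.379
  outer loop
   vertex 4.7 4.6 3.1
   vertex 3.7 4.9 2.8
   vertex 1.8 4.4 4.8
  endloop
 endfacet
 facet normal 0.457 0.346 0.820
  outer loop
   vertex 4.7 4.6 3.1
   vertex 1.8 4.4 4.8
   vertex 4.0 1.5 4.8
  endloop
 endfacet
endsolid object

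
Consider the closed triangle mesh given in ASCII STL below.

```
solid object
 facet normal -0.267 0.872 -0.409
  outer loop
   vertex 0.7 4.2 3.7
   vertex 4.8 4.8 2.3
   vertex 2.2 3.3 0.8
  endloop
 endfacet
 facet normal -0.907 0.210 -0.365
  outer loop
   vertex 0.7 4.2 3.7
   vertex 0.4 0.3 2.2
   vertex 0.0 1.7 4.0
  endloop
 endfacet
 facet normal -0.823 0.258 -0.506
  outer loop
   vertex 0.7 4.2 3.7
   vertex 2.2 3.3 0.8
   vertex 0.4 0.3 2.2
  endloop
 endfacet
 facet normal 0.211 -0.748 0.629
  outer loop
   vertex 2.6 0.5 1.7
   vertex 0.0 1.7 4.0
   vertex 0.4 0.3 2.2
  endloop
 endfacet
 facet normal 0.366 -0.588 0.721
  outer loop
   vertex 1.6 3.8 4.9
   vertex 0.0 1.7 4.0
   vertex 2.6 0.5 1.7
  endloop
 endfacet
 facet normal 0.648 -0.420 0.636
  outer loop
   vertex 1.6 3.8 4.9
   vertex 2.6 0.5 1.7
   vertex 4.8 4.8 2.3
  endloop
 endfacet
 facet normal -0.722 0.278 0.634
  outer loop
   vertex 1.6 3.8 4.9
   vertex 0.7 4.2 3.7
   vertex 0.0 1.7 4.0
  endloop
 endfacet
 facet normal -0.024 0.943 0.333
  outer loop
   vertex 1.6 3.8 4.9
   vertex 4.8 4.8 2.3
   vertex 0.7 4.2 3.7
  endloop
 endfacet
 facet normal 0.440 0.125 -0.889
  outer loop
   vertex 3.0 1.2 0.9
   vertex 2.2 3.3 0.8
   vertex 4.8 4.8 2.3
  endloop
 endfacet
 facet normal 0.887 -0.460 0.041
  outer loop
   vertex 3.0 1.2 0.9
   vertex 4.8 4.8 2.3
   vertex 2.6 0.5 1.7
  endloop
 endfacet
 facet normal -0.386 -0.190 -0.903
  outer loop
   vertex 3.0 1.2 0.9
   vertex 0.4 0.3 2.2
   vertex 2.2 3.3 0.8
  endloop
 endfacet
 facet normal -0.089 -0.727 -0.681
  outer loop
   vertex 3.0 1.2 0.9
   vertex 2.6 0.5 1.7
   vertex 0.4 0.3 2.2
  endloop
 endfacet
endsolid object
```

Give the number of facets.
12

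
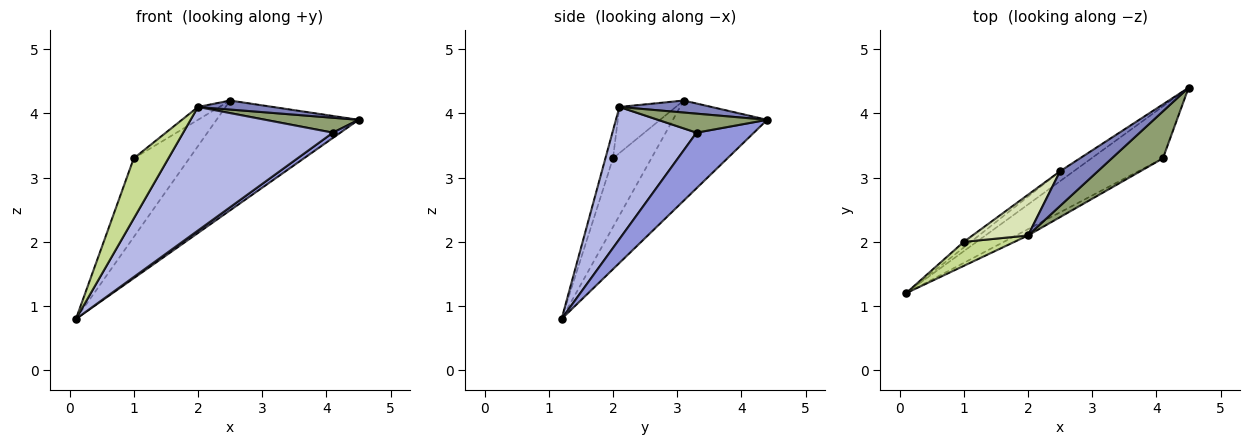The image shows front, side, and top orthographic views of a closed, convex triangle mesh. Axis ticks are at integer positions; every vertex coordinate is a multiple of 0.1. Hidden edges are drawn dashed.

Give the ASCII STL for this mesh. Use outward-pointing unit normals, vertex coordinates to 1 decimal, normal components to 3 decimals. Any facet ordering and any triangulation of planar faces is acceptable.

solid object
 facet normal -0.551 0.831 -0.075
  outer loop
   vertex 2.5 3.1 4.2
   vertex 4.5 4.4 3.9
   vertex 0.1 1.2 0.8
  endloop
 endfacet
 facet normal 0.295 -0.240 0.925
  outer loop
   vertex 2.0 2.1 4.1
   vertex 4.5 4.4 3.9
   vertex 2.5 3.1 4.2
  endloop
 endfacet
 facet normal 0.612 -0.080 -0.787
  outer loop
   vertex 4.1 3.3 3.7
   vertex 0.1 1.2 0.8
   vertex 4.5 4.4 3.9
  endloop
 endfacet
 facet normal 0.489 -0.871 -0.044
  outer loop
   vertex 4.1 3.3 3.7
   vertex 2.0 2.1 4.1
   vertex 0.1 1.2 0.8
  endloop
 endfacet
 facet normal 0.334 -0.285 0.899
  outer loop
   vertex 4.1 3.3 3.7
   vertex 4.5 4.4 3.9
   vertex 2.0 2.1 4.1
  endloop
 endfacet
 facet normal -0.567 0.821 -0.059
  outer loop
   vertex 1.0 2.0 3.3
   vertex 2.5 3.1 4.2
   vertex 0.1 1.2 0.8
  endloop
 endfacet
 facet normal -0.199 -0.910 0.363
  outer loop
   vertex 1.0 2.0 3.3
   vertex 0.1 1.2 0.8
   vertex 2.0 2.1 4.1
  endloop
 endfacet
 facet normal -0.621 0.236 0.747
  outer loop
   vertex 1.0 2.0 3.3
   vertex 2.0 2.1 4.1
   vertex 2.5 3.1 4.2
  endloop
 endfacet
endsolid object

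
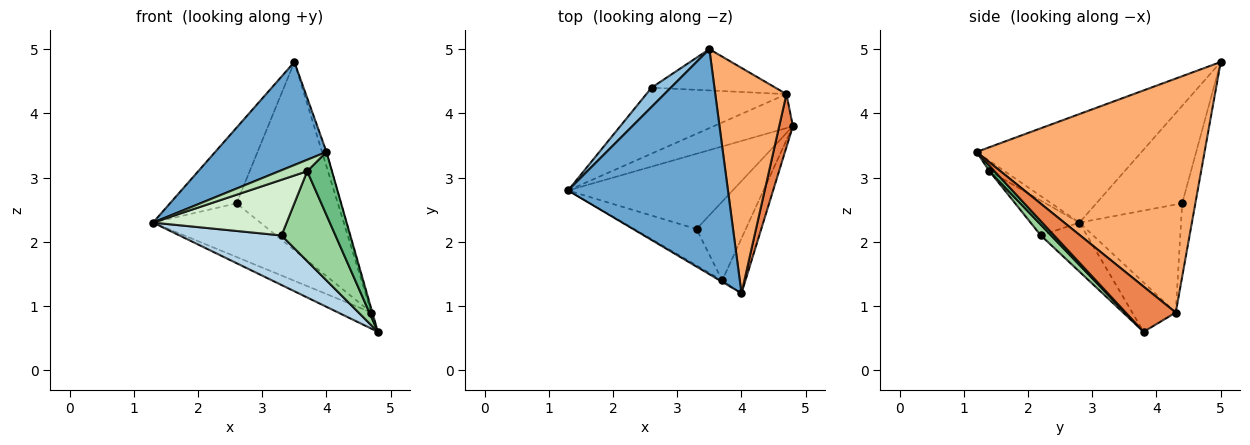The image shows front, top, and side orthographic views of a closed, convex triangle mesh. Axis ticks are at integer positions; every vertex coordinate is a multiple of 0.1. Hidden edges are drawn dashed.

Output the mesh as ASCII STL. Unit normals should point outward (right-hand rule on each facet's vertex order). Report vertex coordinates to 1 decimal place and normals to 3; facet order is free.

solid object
 facet normal -0.525 -0.354 0.774
  outer loop
   vertex 3.5 5.0 4.8
   vertex 1.3 2.8 2.3
   vertex 4.0 1.2 3.4
  endloop
 endfacet
 facet normal -0.781 0.605 0.154
  outer loop
   vertex 2.6 4.4 2.6
   vertex 1.3 2.8 2.3
   vertex 3.5 5.0 4.8
  endloop
 endfacet
 facet normal -0.241 -0.534 -0.811
  outer loop
   vertex 3.3 2.2 2.1
   vertex 1.3 2.8 2.3
   vertex 4.8 3.8 0.6
  endloop
 endfacet
 facet normal -0.126 0.969 -0.213
  outer loop
   vertex 4.7 4.3 0.9
   vertex 2.6 4.4 2.6
   vertex 3.5 5.0 4.8
  endloop
 endfacet
 facet normal 0.957 0.018 0.290
  outer loop
   vertex 4.7 4.3 0.9
   vertex 4.0 1.2 3.4
   vertex 4.8 3.8 0.6
  endloop
 endfacet
 facet normal 0.957 0.019 0.291
  outer loop
   vertex 4.7 4.3 0.9
   vertex 3.5 5.0 4.8
   vertex 4.0 1.2 3.4
  endloop
 endfacet
 facet normal -0.489 0.375 -0.787
  outer loop
   vertex 4.7 4.3 0.9
   vertex 4.8 3.8 0.6
   vertex 1.3 2.8 2.3
  endloop
 endfacet
 facet normal -0.513 0.542 -0.666
  outer loop
   vertex 4.7 4.3 0.9
   vertex 1.3 2.8 2.3
   vertex 2.6 4.4 2.6
  endloop
 endfacet
 facet normal 0.152 -0.746 -0.649
  outer loop
   vertex 3.7 1.4 3.1
   vertex 4.8 3.8 0.6
   vertex 4.0 1.2 3.4
  endloop
 endfacet
 facet normal 0.142 -0.745 -0.652
  outer loop
   vertex 3.7 1.4 3.1
   vertex 3.3 2.2 2.1
   vertex 4.8 3.8 0.6
  endloop
 endfacet
 facet normal -0.473 -0.874 -0.109
  outer loop
   vertex 3.7 1.4 3.1
   vertex 4.0 1.2 3.4
   vertex 1.3 2.8 2.3
  endloop
 endfacet
 facet normal -0.292 -0.800 -0.523
  outer loop
   vertex 3.7 1.4 3.1
   vertex 1.3 2.8 2.3
   vertex 3.3 2.2 2.1
  endloop
 endfacet
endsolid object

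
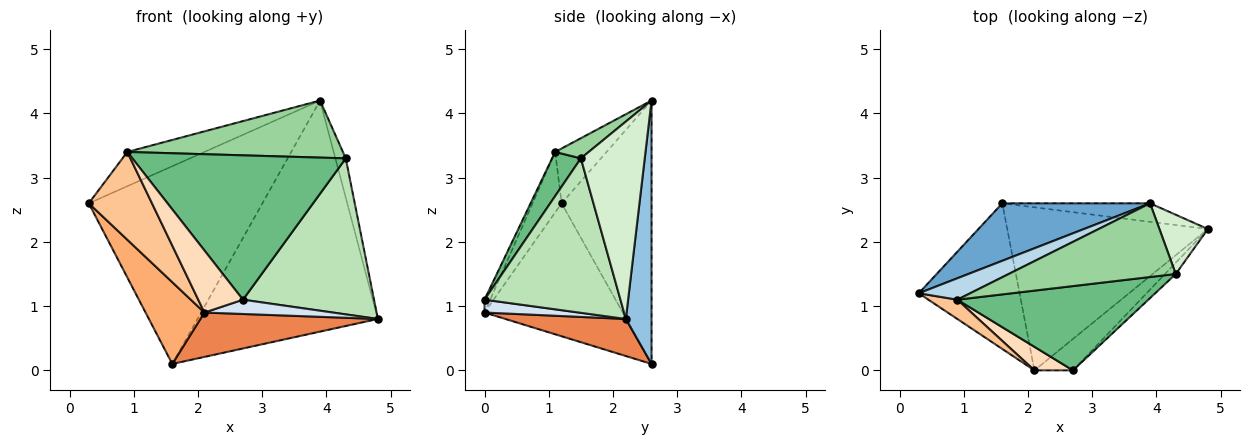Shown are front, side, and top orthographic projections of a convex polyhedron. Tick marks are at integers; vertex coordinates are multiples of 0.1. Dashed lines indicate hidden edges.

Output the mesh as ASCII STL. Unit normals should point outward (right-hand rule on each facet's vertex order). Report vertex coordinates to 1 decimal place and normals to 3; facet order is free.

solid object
 facet normal -0.445 0.860 0.250
  outer loop
   vertex 1.6 2.6 0.1
   vertex 0.3 1.2 2.6
   vertex 3.9 2.6 4.2
  endloop
 endfacet
 facet normal 0.141 0.987 -0.079
  outer loop
   vertex 1.6 2.6 0.1
   vertex 3.9 2.6 4.2
   vertex 4.8 2.2 0.8
  endloop
 endfacet
 facet normal -0.492 0.738 0.461
  outer loop
   vertex 0.9 1.1 3.4
   vertex 3.9 2.6 4.2
   vertex 0.3 1.2 2.6
  endloop
 endfacet
 facet normal 0.290 -0.396 -0.871
  outer loop
   vertex 2.1 0.0 0.9
   vertex 4.8 2.2 0.8
   vertex 2.7 0.0 1.1
  endloop
 endfacet
 facet normal 0.175 -0.259 -0.950
  outer loop
   vertex 2.1 0.0 0.9
   vertex 1.6 2.6 0.1
   vertex 4.8 2.2 0.8
  endloop
 endfacet
 facet normal -0.755 -0.321 -0.572
  outer loop
   vertex 2.1 0.0 0.9
   vertex 0.3 1.2 2.6
   vertex 1.6 2.6 0.1
  endloop
 endfacet
 facet normal -0.409 -0.891 0.196
  outer loop
   vertex 2.1 0.0 0.9
   vertex 0.9 1.1 3.4
   vertex 0.3 1.2 2.6
  endloop
 endfacet
 facet normal -0.117 -0.929 0.352
  outer loop
   vertex 2.1 0.0 0.9
   vertex 2.7 0.0 1.1
   vertex 0.9 1.1 3.4
  endloop
 endfacet
 facet normal 0.116 -0.858 0.501
  outer loop
   vertex 4.3 1.5 3.3
   vertex 0.9 1.1 3.4
   vertex 2.7 0.0 1.1
  endloop
 endfacet
 facet normal 0.095 -0.609 0.787
  outer loop
   vertex 4.3 1.5 3.3
   vertex 3.9 2.6 4.2
   vertex 0.9 1.1 3.4
  endloop
 endfacet
 facet normal 0.719 -0.693 -0.050
  outer loop
   vertex 4.3 1.5 3.3
   vertex 2.7 0.0 1.1
   vertex 4.8 2.2 0.8
  endloop
 endfacet
 facet normal 0.959 0.156 0.236
  outer loop
   vertex 4.3 1.5 3.3
   vertex 4.8 2.2 0.8
   vertex 3.9 2.6 4.2
  endloop
 endfacet
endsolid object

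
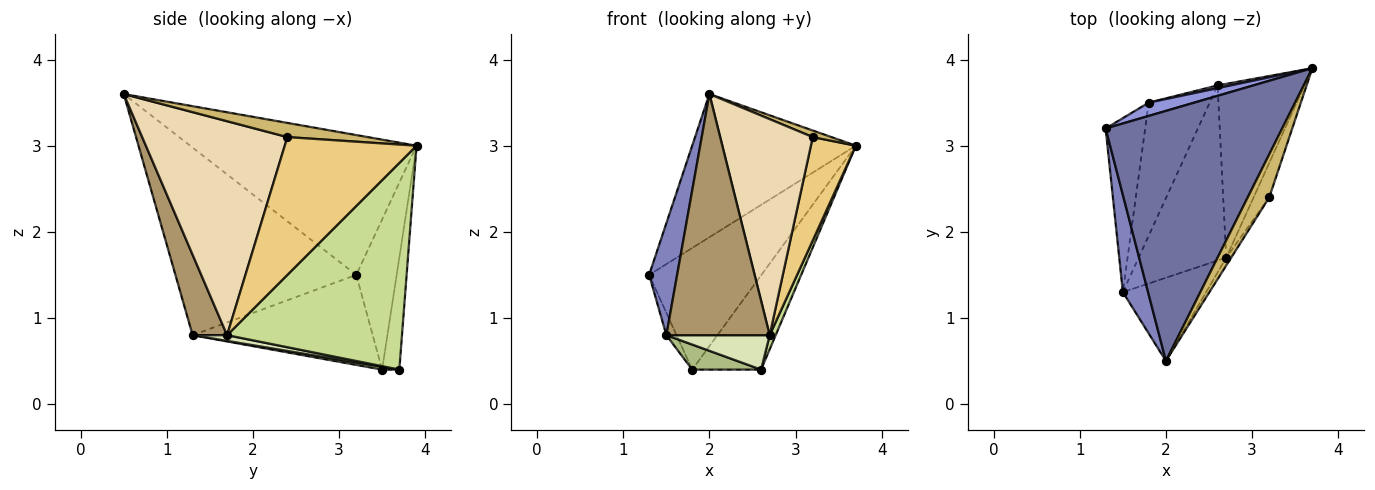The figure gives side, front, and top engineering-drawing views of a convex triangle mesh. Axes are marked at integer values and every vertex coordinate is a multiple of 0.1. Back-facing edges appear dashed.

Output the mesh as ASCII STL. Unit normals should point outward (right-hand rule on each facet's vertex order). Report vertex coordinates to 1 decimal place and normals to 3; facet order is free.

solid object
 facet normal -0.566 0.409 0.715
  outer loop
   vertex 2.0 0.5 3.6
   vertex 3.7 3.9 3.0
   vertex 1.3 3.2 1.5
  endloop
 endfacet
 facet normal -0.980 -0.152 0.132
  outer loop
   vertex 1.5 1.3 0.8
   vertex 2.0 0.5 3.6
   vertex 1.3 3.2 1.5
  endloop
 endfacet
 facet normal -0.337 0.936 0.102
  outer loop
   vertex 1.8 3.5 0.4
   vertex 1.3 3.2 1.5
   vertex 3.7 3.9 3.0
  endloop
 endfacet
 facet normal -0.242 0.970 0.028
  outer loop
   vertex 1.8 3.5 0.4
   vertex 3.7 3.9 3.0
   vertex 2.6 3.7 0.4
  endloop
 endfacet
 facet normal -0.914 0.052 -0.402
  outer loop
   vertex 1.8 3.5 0.4
   vertex 1.5 1.3 0.8
   vertex 1.3 3.2 1.5
  endloop
 endfacet
 facet normal 0.046 -0.185 -0.982
  outer loop
   vertex 1.8 3.5 0.4
   vertex 2.6 3.7 0.4
   vertex 1.5 1.3 0.8
  endloop
 endfacet
 facet normal 0.921 -0.031 -0.387
  outer loop
   vertex 2.7 1.7 0.8
   vertex 2.6 3.7 0.4
   vertex 3.7 3.9 3.0
  endloop
 endfacet
 facet normal 0.064 -0.193 -0.979
  outer loop
   vertex 2.7 1.7 0.8
   vertex 1.5 1.3 0.8
   vertex 2.6 3.7 0.4
  endloop
 endfacet
 facet normal 0.301 -0.902 -0.311
  outer loop
   vertex 2.7 1.7 0.8
   vertex 2.0 0.5 3.6
   vertex 1.5 1.3 0.8
  endloop
 endfacet
 facet normal 0.546 -0.127 0.828
  outer loop
   vertex 3.2 2.4 3.1
   vertex 3.7 3.9 3.0
   vertex 2.0 0.5 3.6
  endloop
 endfacet
 facet normal 0.941 -0.321 -0.107
  outer loop
   vertex 3.2 2.4 3.1
   vertex 2.7 1.7 0.8
   vertex 3.7 3.9 3.0
  endloop
 endfacet
 facet normal 0.843 -0.538 -0.020
  outer loop
   vertex 3.2 2.4 3.1
   vertex 2.0 0.5 3.6
   vertex 2.7 1.7 0.8
  endloop
 endfacet
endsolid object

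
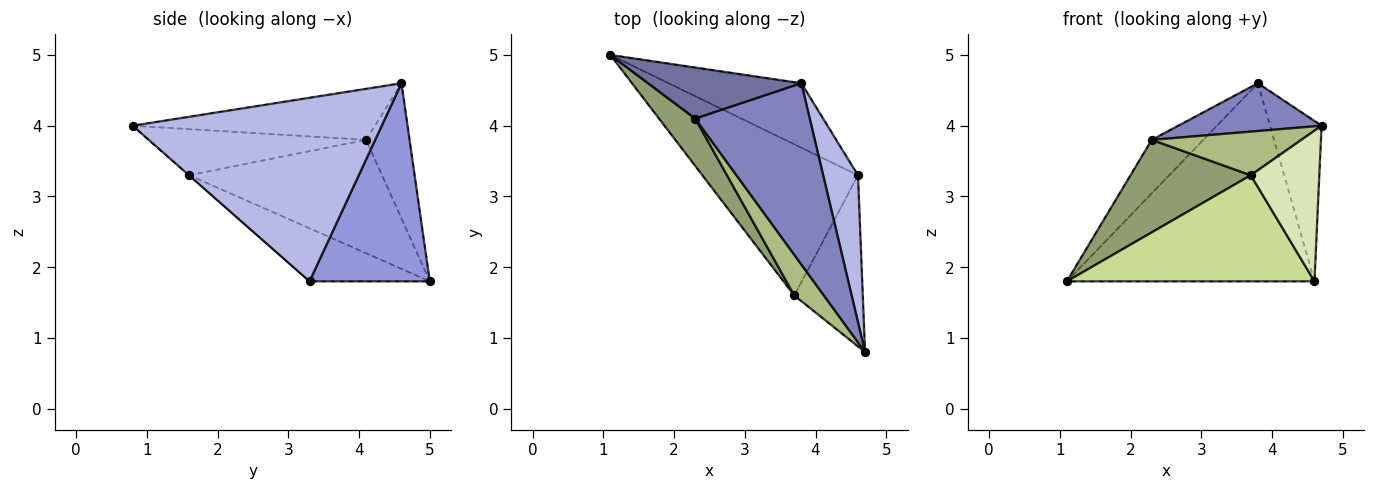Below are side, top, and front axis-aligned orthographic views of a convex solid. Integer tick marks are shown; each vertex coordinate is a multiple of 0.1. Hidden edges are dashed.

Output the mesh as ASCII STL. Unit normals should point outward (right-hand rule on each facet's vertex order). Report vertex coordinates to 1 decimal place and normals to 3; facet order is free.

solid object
 facet normal -0.520 0.617 0.590
  outer loop
   vertex 2.3 4.1 3.8
   vertex 3.8 4.6 4.6
   vertex 1.1 5.0 1.8
  endloop
 endfacet
 facet normal -0.396 -0.234 0.888
  outer loop
   vertex 2.3 4.1 3.8
   vertex 4.7 0.8 4.0
   vertex 3.8 4.6 4.6
  endloop
 endfacet
 facet normal 0.419 0.863 -0.281
  outer loop
   vertex 4.6 3.3 1.8
   vertex 1.1 5.0 1.8
   vertex 3.8 4.6 4.6
  endloop
 endfacet
 facet normal 0.963 0.199 0.183
  outer loop
   vertex 4.6 3.3 1.8
   vertex 3.8 4.6 4.6
   vertex 4.7 0.8 4.0
  endloop
 endfacet
 facet normal -0.819 -0.511 0.261
  outer loop
   vertex 3.7 1.6 3.3
   vertex 2.3 4.1 3.8
   vertex 1.1 5.0 1.8
  endloop
 endfacet
 facet normal -0.728 -0.501 0.467
  outer loop
   vertex 3.7 1.6 3.3
   vertex 4.7 0.8 4.0
   vertex 2.3 4.1 3.8
  endloop
 endfacet
 facet normal -0.269 -0.553 -0.788
  outer loop
   vertex 3.7 1.6 3.3
   vertex 1.1 5.0 1.8
   vertex 4.6 3.3 1.8
  endloop
 endfacet
 facet normal -0.003 -0.661 -0.751
  outer loop
   vertex 3.7 1.6 3.3
   vertex 4.6 3.3 1.8
   vertex 4.7 0.8 4.0
  endloop
 endfacet
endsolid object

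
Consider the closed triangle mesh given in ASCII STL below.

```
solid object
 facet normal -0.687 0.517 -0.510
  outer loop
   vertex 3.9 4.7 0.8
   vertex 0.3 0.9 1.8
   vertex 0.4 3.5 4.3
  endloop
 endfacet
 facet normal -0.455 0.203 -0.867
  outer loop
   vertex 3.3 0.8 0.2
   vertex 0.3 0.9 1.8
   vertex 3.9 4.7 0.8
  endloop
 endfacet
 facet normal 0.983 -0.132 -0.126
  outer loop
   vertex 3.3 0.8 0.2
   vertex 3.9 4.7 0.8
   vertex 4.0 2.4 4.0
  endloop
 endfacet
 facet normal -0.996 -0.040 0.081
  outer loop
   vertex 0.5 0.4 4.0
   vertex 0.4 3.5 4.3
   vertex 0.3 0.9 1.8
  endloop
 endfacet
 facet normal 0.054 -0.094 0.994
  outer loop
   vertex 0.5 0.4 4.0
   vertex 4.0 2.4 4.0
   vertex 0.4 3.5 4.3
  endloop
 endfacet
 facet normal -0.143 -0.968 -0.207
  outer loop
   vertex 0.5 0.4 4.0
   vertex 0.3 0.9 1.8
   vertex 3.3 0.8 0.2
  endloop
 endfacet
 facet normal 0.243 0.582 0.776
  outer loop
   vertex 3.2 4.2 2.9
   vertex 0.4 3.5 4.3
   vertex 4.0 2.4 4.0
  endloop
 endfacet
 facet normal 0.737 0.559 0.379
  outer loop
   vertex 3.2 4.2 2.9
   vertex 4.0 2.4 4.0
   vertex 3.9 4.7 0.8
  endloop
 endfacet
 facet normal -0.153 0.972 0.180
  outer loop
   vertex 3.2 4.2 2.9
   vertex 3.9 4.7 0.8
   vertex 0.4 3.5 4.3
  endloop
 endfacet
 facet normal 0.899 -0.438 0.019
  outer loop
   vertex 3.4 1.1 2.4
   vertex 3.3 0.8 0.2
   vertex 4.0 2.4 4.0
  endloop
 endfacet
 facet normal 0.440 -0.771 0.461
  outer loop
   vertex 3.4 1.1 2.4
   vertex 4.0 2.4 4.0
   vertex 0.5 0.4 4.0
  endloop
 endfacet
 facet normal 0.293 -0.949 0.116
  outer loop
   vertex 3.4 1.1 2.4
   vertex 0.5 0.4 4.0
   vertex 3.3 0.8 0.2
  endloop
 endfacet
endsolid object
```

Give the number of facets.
12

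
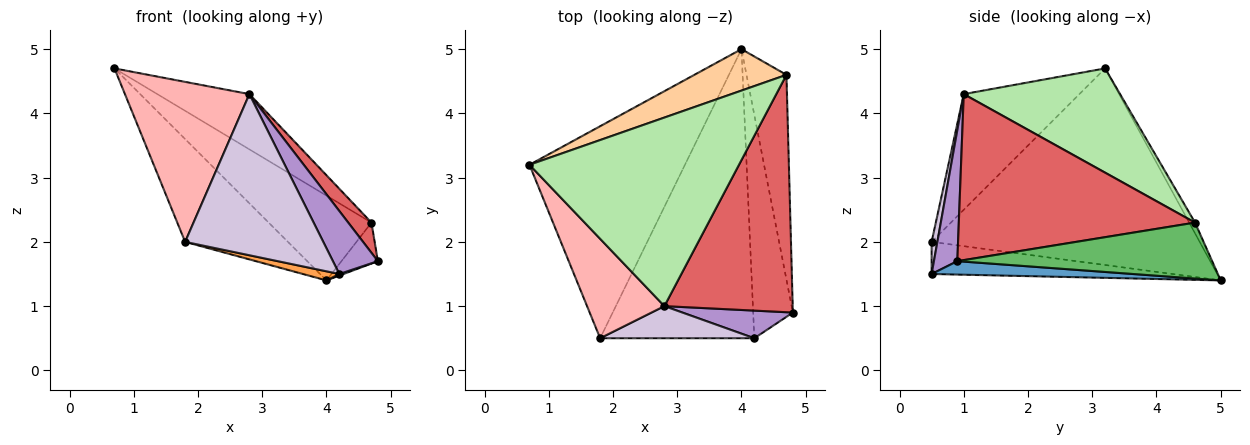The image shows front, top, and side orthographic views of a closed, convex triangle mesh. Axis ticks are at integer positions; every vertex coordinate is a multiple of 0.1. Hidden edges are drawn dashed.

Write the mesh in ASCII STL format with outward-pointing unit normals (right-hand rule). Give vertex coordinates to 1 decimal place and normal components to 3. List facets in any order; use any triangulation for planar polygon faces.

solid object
 facet normal 0.320 -0.007 -0.947
  outer loop
   vertex 4.2 0.5 1.5
   vertex 4.0 5.0 1.4
   vertex 4.8 0.9 1.7
  endloop
 endfacet
 facet normal -0.751 0.288 -0.594
  outer loop
   vertex 1.8 0.5 2.0
   vertex 0.7 3.2 4.7
   vertex 4.0 5.0 1.4
  endloop
 endfacet
 facet normal -0.204 -0.031 -0.979
  outer loop
   vertex 1.8 0.5 2.0
   vertex 4.0 5.0 1.4
   vertex 4.2 0.5 1.5
  endloop
 endfacet
 facet normal -0.051 0.897 0.438
  outer loop
   vertex 4.7 4.6 2.3
   vertex 4.0 5.0 1.4
   vertex 0.7 3.2 4.7
  endloop
 endfacet
 facet normal 0.808 0.115 -0.577
  outer loop
   vertex 4.7 4.6 2.3
   vertex 4.8 0.9 1.7
   vertex 4.0 5.0 1.4
  endloop
 endfacet
 facet normal 0.431 0.254 0.866
  outer loop
   vertex 2.8 1.0 4.3
   vertex 4.7 4.6 2.3
   vertex 0.7 3.2 4.7
  endloop
 endfacet
 facet normal 0.789 -0.078 0.610
  outer loop
   vertex 2.8 1.0 4.3
   vertex 4.8 0.9 1.7
   vertex 4.7 4.6 2.3
  endloop
 endfacet
 facet normal -0.620 -0.667 0.414
  outer loop
   vertex 2.8 1.0 4.3
   vertex 0.7 3.2 4.7
   vertex 1.8 0.5 2.0
  endloop
 endfacet
 facet normal 0.430 -0.827 0.363
  outer loop
   vertex 2.8 1.0 4.3
   vertex 4.2 0.5 1.5
   vertex 4.8 0.9 1.7
  endloop
 endfacet
 facet normal 0.041 -0.980 0.195
  outer loop
   vertex 2.8 1.0 4.3
   vertex 1.8 0.5 2.0
   vertex 4.2 0.5 1.5
  endloop
 endfacet
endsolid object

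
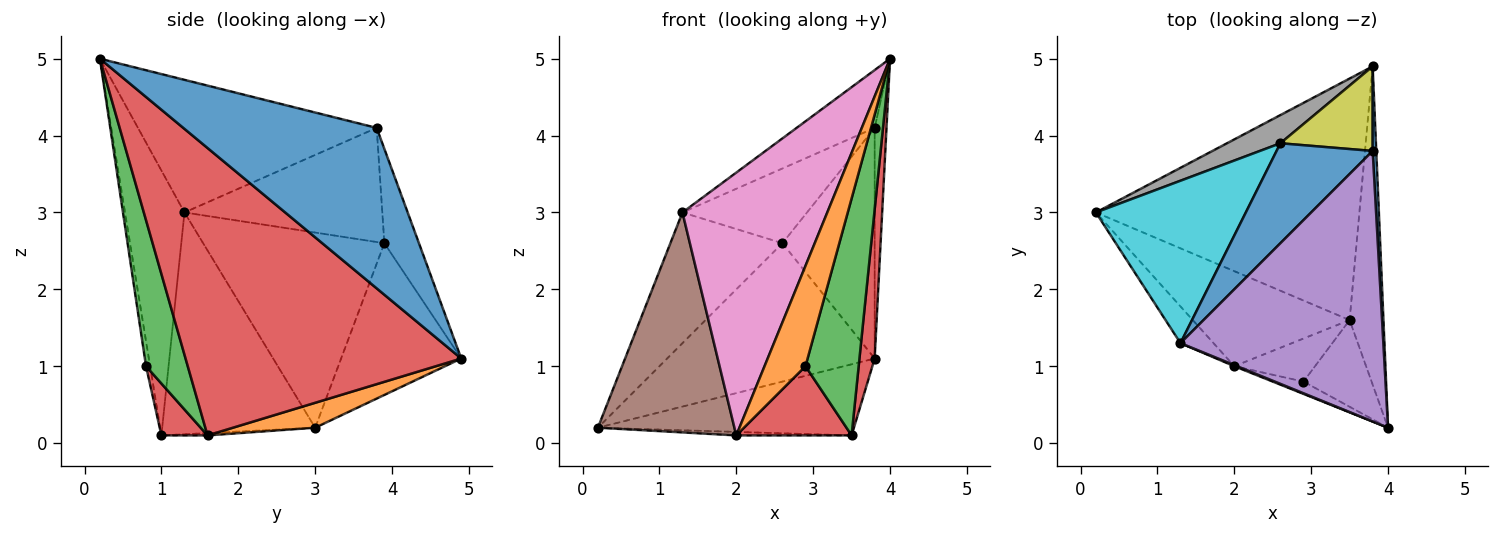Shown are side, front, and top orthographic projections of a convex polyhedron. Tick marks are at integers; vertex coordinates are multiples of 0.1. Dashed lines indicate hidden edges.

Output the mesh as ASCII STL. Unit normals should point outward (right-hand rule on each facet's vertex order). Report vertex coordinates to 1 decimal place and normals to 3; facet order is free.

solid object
 facet normal 0.998 0.061 0.022
  outer loop
   vertex 3.8 3.8 4.1
   vertex 4.0 0.2 5.0
   vertex 3.8 4.9 1.1
  endloop
 endfacet
 facet normal 0.090 0.281 -0.955
  outer loop
   vertex 3.5 1.6 0.1
   vertex 0.2 3.0 0.2
   vertex 3.8 4.9 1.1
  endloop
 endfacet
 facet normal -0.015 0.037 -0.999
  outer loop
   vertex 3.5 1.6 0.1
   vertex 2.0 1.0 0.1
   vertex 0.2 3.0 0.2
  endloop
 endfacet
 facet normal 0.992 -0.055 -0.117
  outer loop
   vertex 3.5 1.6 0.1
   vertex 3.8 4.9 1.1
   vertex 4.0 0.2 5.0
  endloop
 endfacet
 facet normal -0.539 0.176 0.824
  outer loop
   vertex 1.3 1.3 3.0
   vertex 4.0 0.2 5.0
   vertex 3.8 3.8 4.1
  endloop
 endfacet
 facet normal -0.741 -0.662 -0.111
  outer loop
   vertex 1.3 1.3 3.0
   vertex 0.2 3.0 0.2
   vertex 2.0 1.0 0.1
  endloop
 endfacet
 facet normal -0.380 -0.925 0.004
  outer loop
   vertex 1.3 1.3 3.0
   vertex 2.0 1.0 0.1
   vertex 4.0 0.2 5.0
  endloop
 endfacet
 facet normal -0.493 0.852 0.174
  outer loop
   vertex 2.6 3.9 2.6
   vertex 3.8 4.9 1.1
   vertex 0.2 3.0 0.2
  endloop
 endfacet
 facet normal -0.332 0.886 0.325
  outer loop
   vertex 2.6 3.9 2.6
   vertex 3.8 3.8 4.1
   vertex 3.8 4.9 1.1
  endloop
 endfacet
 facet normal -0.712 0.440 0.547
  outer loop
   vertex 2.6 3.9 2.6
   vertex 0.2 3.0 0.2
   vertex 1.3 1.3 3.0
  endloop
 endfacet
 facet normal -0.689 0.434 0.580
  outer loop
   vertex 2.6 3.9 2.6
   vertex 1.3 1.3 3.0
   vertex 3.8 3.8 4.1
  endloop
 endfacet
 facet normal -0.098 -0.988 -0.121
  outer loop
   vertex 2.9 0.8 1.0
   vertex 4.0 0.2 5.0
   vertex 2.0 1.0 0.1
  endloop
 endfacet
 facet normal 0.593 -0.756 -0.277
  outer loop
   vertex 2.9 0.8 1.0
   vertex 3.5 1.6 0.1
   vertex 4.0 0.2 5.0
  endloop
 endfacet
 facet normal 0.322 -0.804 -0.500
  outer loop
   vertex 2.9 0.8 1.0
   vertex 2.0 1.0 0.1
   vertex 3.5 1.6 0.1
  endloop
 endfacet
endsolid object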